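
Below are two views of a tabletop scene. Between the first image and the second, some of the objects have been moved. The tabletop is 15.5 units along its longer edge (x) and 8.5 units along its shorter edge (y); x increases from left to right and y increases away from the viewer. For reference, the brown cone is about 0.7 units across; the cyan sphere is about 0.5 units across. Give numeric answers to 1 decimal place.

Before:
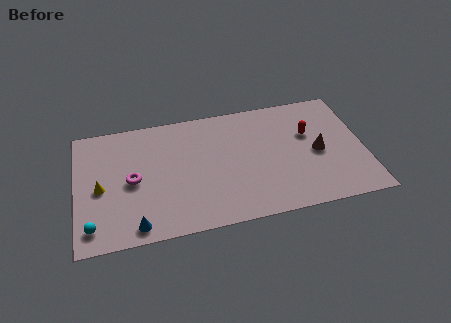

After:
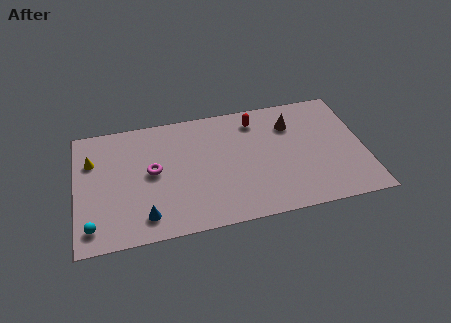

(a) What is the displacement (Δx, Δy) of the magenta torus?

(1.1, 0.4)

The magenta torus was at about (3.0, 4.1) and moved to about (4.1, 4.5).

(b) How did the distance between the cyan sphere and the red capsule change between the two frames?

-1.9

They were about 12.5 units apart before and 10.6 after — 1.9 units closer together.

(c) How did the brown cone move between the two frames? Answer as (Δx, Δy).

(-1.3, 2.3)

The brown cone started near (13.0, 4.0) and ended near (11.7, 6.3).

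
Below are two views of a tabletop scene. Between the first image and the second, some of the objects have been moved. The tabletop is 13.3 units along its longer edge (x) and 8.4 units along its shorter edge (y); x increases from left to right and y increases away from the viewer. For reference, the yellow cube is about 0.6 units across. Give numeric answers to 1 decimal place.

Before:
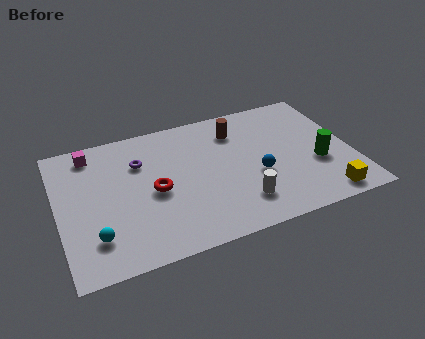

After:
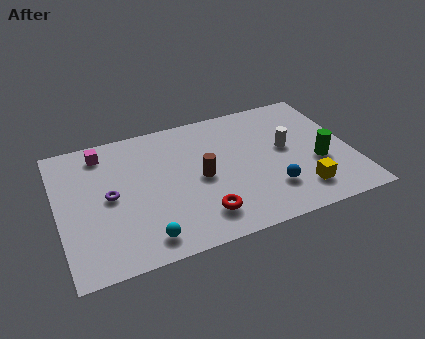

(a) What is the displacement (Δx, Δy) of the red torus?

(1.9, -2.2)

The red torus started near (4.3, 3.9) and ended near (6.2, 1.7).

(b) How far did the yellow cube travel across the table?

1.2

The yellow cube moved from about (11.7, 1.0) to (10.7, 1.7), a distance of √(1.0² + 0.7²) ≈ 1.2.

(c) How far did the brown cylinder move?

3.1

The brown cylinder moved from about (8.3, 6.5) to (6.4, 4.0), a distance of √(1.9² + 2.5²) ≈ 3.1.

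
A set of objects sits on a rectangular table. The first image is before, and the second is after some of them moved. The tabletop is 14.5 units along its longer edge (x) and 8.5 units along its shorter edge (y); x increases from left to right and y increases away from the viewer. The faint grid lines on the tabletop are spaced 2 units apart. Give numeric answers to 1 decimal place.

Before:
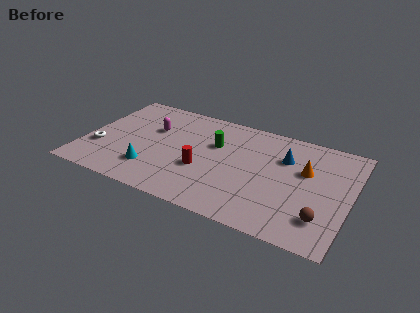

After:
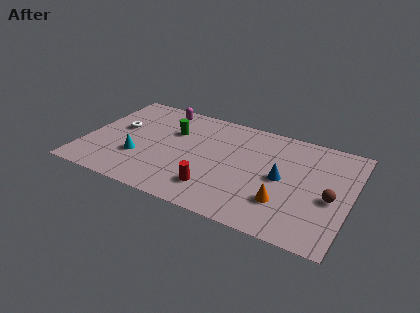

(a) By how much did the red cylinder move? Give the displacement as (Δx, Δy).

(0.8, -1.3)

The red cylinder was at about (6.6, 3.2) and moved to about (7.4, 1.9).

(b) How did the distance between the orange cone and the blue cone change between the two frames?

+0.5

The distance was about 1.3 in the first image and 1.8 in the second, so they moved 0.5 units further apart.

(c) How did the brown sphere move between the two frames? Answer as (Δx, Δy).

(0.3, 1.7)

From the two frames, the brown sphere sits at roughly (13.2, 2.0) before and (13.5, 3.7) after.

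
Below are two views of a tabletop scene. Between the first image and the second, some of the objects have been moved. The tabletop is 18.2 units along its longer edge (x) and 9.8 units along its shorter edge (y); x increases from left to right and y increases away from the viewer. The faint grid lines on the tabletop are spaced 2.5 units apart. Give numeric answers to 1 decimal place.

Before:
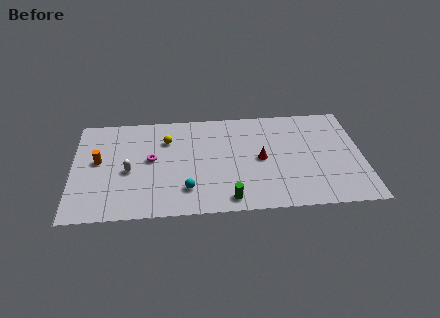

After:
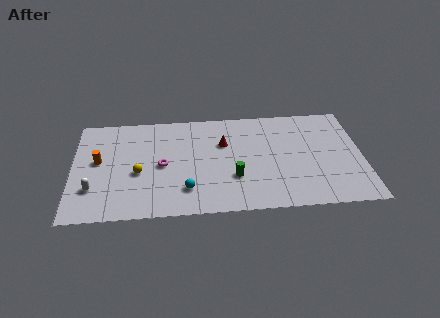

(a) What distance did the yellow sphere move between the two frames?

3.5

From (5.9, 7.1) to (4.1, 4.1), the yellow sphere covered √(1.8² + 3.0²) ≈ 3.5 units.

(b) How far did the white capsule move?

2.7

The white capsule was near (3.5, 4.3) before and (1.3, 2.8) after, so it travelled √(2.2² + 1.5²) ≈ 2.7 units.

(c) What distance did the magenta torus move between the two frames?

0.9

The magenta torus moved from about (4.9, 5.3) to (5.6, 4.7), a distance of √(0.7² + 0.6²) ≈ 0.9.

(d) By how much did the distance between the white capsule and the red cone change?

+0.7

Before: roughly 8.3 units apart; after: 9.0. That's 0.7 units further apart.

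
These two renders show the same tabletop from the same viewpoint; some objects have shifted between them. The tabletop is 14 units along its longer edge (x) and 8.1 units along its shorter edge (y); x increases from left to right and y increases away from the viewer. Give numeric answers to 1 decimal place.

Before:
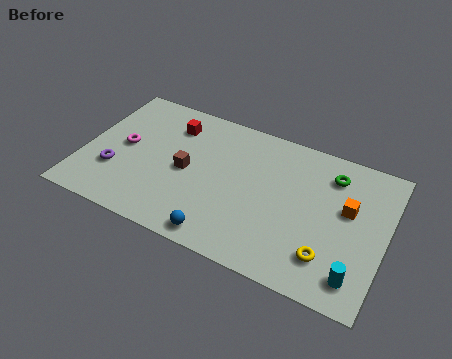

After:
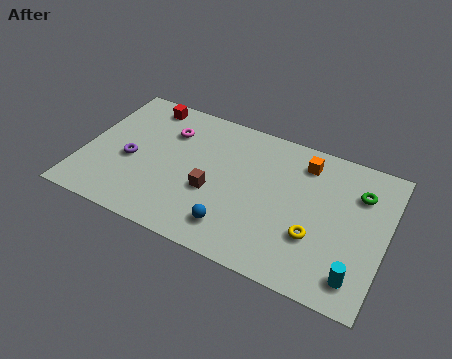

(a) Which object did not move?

the cyan cylinder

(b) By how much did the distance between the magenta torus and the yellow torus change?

-2.2

Before: roughly 10.1 units apart; after: 7.9. That's 2.2 units closer together.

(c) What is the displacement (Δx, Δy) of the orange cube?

(-2.2, 1.8)

The orange cube was at about (12.2, 4.8) and moved to about (10.0, 6.6).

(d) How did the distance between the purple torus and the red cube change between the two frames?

-0.7

The distance was about 4.3 in the first image and 3.6 in the second, so they moved 0.7 units closer together.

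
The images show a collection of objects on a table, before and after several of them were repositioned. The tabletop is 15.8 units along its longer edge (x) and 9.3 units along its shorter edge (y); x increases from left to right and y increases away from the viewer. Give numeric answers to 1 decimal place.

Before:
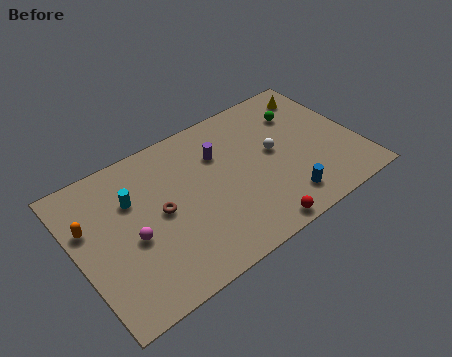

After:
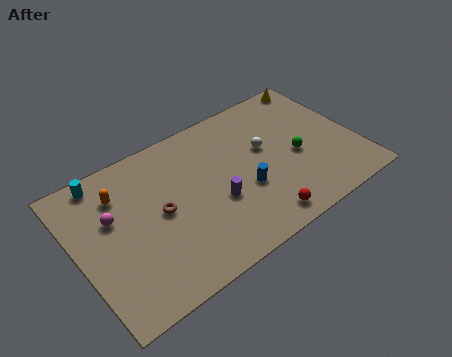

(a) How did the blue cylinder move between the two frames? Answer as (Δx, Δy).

(-1.9, 1.8)

From the two frames, the blue cylinder sits at roughly (11.1, 1.7) before and (9.2, 3.5) after.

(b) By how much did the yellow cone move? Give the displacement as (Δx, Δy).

(0.3, 0.8)

From the two frames, the yellow cone sits at roughly (14.3, 7.7) before and (14.6, 8.5) after.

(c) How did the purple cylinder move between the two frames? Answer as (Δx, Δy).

(-0.7, -2.9)

From the two frames, the purple cylinder sits at roughly (8.3, 6.5) before and (7.6, 3.6) after.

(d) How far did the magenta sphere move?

2.0

From (2.9, 4.0) to (2.1, 5.8), the magenta sphere covered √(0.8² + 1.8²) ≈ 2.0 units.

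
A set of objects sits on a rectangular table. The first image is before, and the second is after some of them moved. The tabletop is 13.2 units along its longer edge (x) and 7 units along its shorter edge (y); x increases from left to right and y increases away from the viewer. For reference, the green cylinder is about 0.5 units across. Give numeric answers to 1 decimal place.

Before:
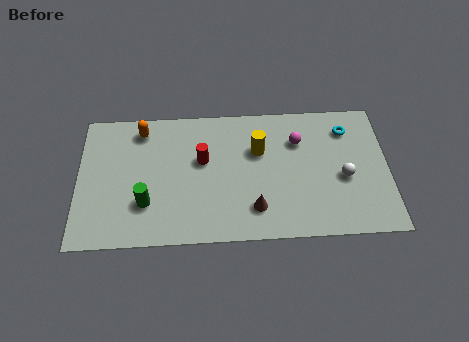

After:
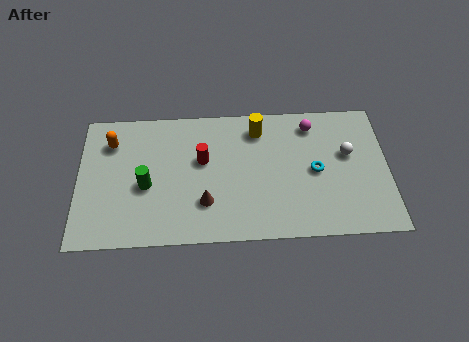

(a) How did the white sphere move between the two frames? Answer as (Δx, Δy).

(0.2, 1.2)

From the two frames, the white sphere sits at roughly (11.3, 3.0) before and (11.5, 4.2) after.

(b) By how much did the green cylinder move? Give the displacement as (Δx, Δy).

(0.0, 0.9)

The green cylinder was at about (2.9, 2.1) and moved to about (2.9, 3.0).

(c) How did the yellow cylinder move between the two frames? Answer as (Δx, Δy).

(0.0, 1.1)

The yellow cylinder was at about (7.7, 4.6) and moved to about (7.7, 5.7).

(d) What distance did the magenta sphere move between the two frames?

1.0

The magenta sphere was near (9.4, 5.0) before and (10.0, 5.8) after, so it travelled √(0.6² + 0.8²) ≈ 1.0 units.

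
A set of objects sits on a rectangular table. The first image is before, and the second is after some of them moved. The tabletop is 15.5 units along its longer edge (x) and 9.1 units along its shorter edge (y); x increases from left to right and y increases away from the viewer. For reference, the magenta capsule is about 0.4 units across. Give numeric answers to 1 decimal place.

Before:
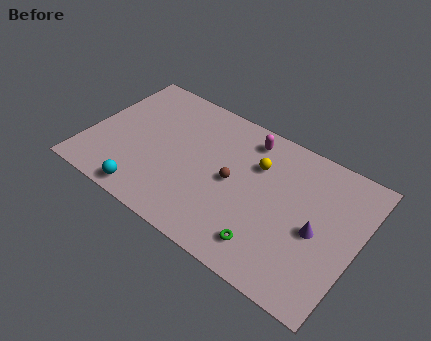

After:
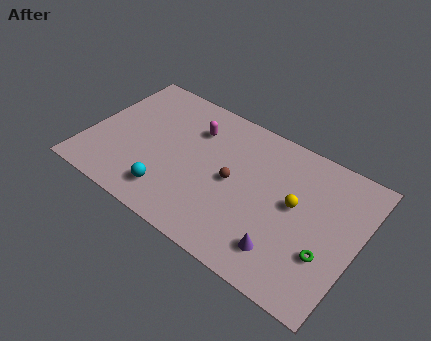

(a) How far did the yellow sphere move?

2.7

The yellow sphere was near (9.5, 6.3) before and (11.9, 5.0) after, so it travelled √(2.4² + 1.3²) ≈ 2.7 units.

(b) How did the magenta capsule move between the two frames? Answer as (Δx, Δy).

(-3.0, -1.0)

The magenta capsule was at about (8.7, 7.7) and moved to about (5.7, 6.7).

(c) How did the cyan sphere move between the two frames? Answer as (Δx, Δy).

(1.2, 0.8)

The cyan sphere was at about (4.0, 1.0) and moved to about (5.2, 1.8).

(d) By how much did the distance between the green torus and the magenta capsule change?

+2.7

They were about 6.4 units apart before and 9.1 after — 2.7 units further apart.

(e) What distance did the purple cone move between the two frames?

2.7

The purple cone was near (13.3, 4.1) before and (11.8, 1.9) after, so it travelled √(1.5² + 2.2²) ≈ 2.7 units.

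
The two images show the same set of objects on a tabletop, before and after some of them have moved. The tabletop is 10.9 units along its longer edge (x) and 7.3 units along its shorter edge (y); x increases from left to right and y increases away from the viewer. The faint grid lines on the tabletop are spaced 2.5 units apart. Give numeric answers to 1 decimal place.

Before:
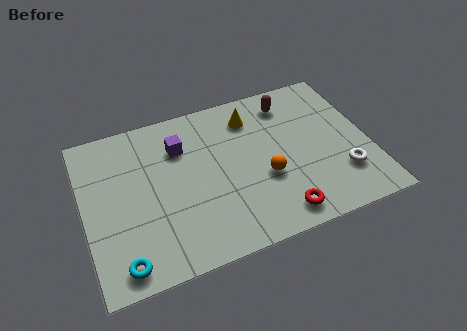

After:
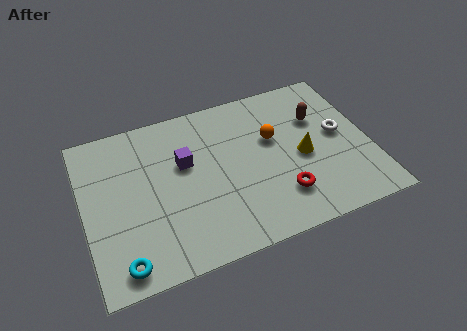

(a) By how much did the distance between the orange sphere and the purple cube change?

-0.5

They were about 3.9 units apart before and 3.4 after — 0.5 units closer together.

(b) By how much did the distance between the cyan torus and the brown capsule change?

+0.3

The distance was about 8.6 in the first image and 8.9 in the second, so they moved 0.3 units further apart.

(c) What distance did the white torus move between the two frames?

1.9

From (9.7, 2.0) to (9.8, 3.9), the white torus covered √(0.1² + 1.9²) ≈ 1.9 units.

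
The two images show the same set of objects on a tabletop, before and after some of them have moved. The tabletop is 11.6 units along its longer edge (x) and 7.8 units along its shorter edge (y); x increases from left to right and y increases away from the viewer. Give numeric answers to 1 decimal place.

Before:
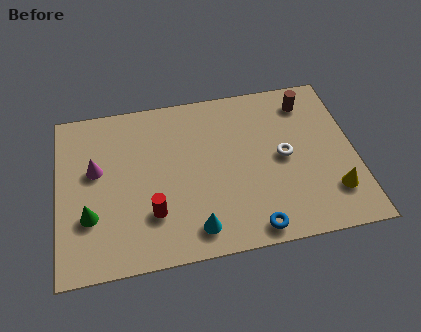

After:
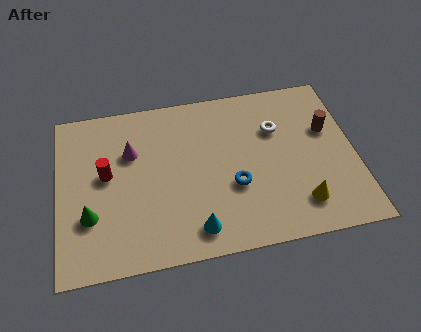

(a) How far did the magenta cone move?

1.5

From (1.5, 4.6) to (2.9, 5.2), the magenta cone covered √(1.4² + 0.6²) ≈ 1.5 units.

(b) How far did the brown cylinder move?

1.7

From (9.9, 6.4) to (10.6, 4.9), the brown cylinder covered √(0.7² + 1.5²) ≈ 1.7 units.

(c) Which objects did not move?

the cyan cone and the green cone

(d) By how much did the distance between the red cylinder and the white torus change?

+1.3

Before: roughly 5.5 units apart; after: 6.8. That's 1.3 units further apart.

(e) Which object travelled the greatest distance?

the red cylinder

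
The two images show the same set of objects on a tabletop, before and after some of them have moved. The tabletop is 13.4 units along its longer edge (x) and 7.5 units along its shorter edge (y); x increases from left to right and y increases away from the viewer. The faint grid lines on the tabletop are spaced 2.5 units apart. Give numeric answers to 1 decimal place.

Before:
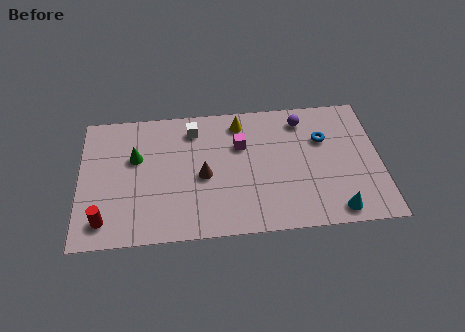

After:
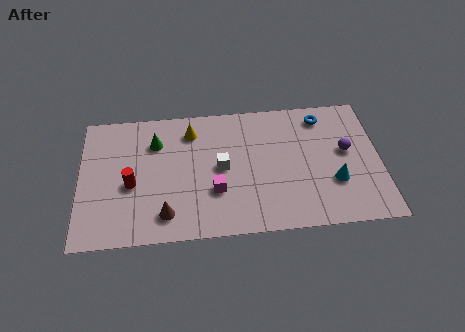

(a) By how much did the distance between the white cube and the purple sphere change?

+0.7

The distance was about 4.9 in the first image and 5.6 in the second, so they moved 0.7 units further apart.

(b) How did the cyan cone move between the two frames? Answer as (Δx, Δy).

(0.0, 1.6)

The cyan cone started near (11.3, 0.9) and ended near (11.3, 2.5).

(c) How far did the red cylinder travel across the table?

2.2

From (1.1, 1.3) to (2.3, 3.2), the red cylinder covered √(1.2² + 1.9²) ≈ 2.2 units.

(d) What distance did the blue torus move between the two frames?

1.3

The blue torus moved from about (10.9, 5.0) to (10.9, 6.3), a distance of √(0.0² + 1.3²) ≈ 1.3.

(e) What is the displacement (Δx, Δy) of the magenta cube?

(-1.2, -2.5)

From the two frames, the magenta cube sits at roughly (7.2, 5.0) before and (6.0, 2.5) after.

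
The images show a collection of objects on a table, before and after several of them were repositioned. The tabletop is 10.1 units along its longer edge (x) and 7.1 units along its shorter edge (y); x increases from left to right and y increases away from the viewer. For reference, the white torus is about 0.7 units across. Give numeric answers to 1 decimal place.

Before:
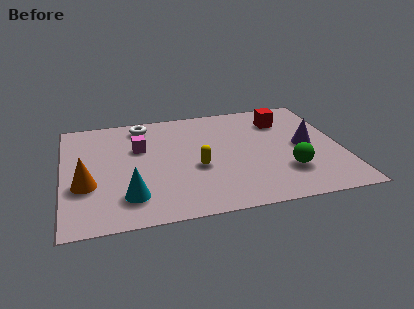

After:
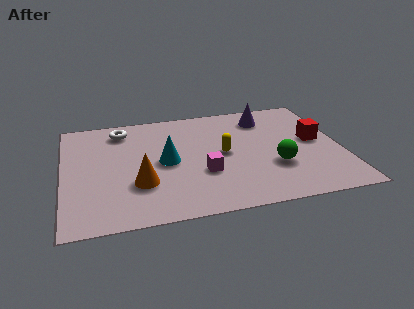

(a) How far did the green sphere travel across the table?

0.6

The green sphere moved from about (8.0, 2.0) to (7.6, 2.4), a distance of √(0.4² + 0.4²) ≈ 0.6.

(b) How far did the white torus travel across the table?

0.8

The white torus moved from about (3.0, 6.1) to (2.2, 5.9), a distance of √(0.8² + 0.2²) ≈ 0.8.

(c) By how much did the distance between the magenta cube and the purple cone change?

-2.0

The distance was about 6.1 in the first image and 4.1 in the second, so they moved 2.0 units closer together.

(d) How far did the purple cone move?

2.6

From (8.8, 3.5) to (7.5, 5.7), the purple cone covered √(1.3² + 2.2²) ≈ 2.6 units.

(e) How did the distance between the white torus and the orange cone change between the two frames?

-0.5

Before: roughly 4.1 units apart; after: 3.6. That's 0.5 units closer together.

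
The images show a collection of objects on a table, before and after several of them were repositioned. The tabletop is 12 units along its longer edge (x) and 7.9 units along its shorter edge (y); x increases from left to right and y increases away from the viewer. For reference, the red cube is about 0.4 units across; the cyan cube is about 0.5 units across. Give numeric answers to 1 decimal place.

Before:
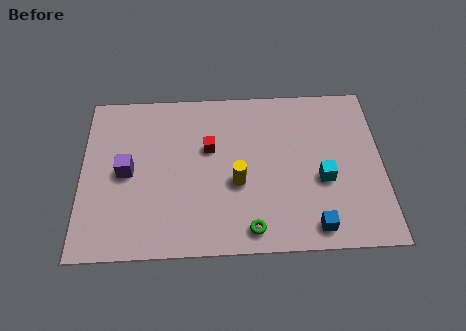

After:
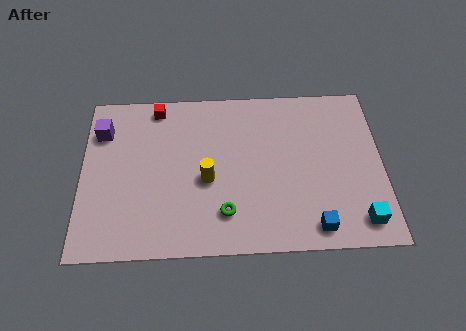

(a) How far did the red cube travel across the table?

3.0

From (5.1, 4.9) to (3.0, 7.0), the red cube covered √(2.1² + 2.1²) ≈ 3.0 units.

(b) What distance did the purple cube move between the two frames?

2.2

The purple cube was near (1.8, 3.9) before and (0.8, 5.9) after, so it travelled √(1.0² + 2.0²) ≈ 2.2 units.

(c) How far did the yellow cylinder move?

1.2

The yellow cylinder moved from about (6.2, 3.2) to (5.0, 3.4), a distance of √(1.2² + 0.2²) ≈ 1.2.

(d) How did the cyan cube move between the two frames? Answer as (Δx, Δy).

(1.4, -2.0)

From the two frames, the cyan cube sits at roughly (9.6, 3.2) before and (11.0, 1.2) after.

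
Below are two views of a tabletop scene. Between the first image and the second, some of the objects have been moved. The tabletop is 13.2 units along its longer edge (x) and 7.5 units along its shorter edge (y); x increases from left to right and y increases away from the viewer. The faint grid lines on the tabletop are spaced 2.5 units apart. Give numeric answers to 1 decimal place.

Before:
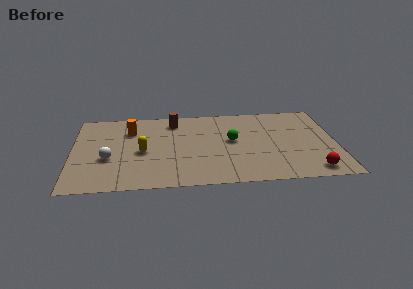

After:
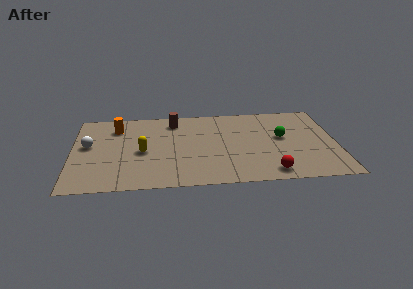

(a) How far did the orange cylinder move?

0.8

From (2.9, 5.5) to (2.2, 5.8), the orange cylinder covered √(0.7² + 0.3²) ≈ 0.8 units.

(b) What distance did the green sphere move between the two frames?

2.5

The green sphere was near (8.0, 4.1) before and (10.5, 4.2) after, so it travelled √(2.5² + 0.1²) ≈ 2.5 units.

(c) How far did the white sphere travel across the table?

1.6

From (1.8, 2.9) to (0.8, 4.2), the white sphere covered √(1.0² + 1.3²) ≈ 1.6 units.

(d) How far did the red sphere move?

2.1

From (11.9, 1.0) to (9.8, 1.0), the red sphere covered √(2.1² + 0.0²) ≈ 2.1 units.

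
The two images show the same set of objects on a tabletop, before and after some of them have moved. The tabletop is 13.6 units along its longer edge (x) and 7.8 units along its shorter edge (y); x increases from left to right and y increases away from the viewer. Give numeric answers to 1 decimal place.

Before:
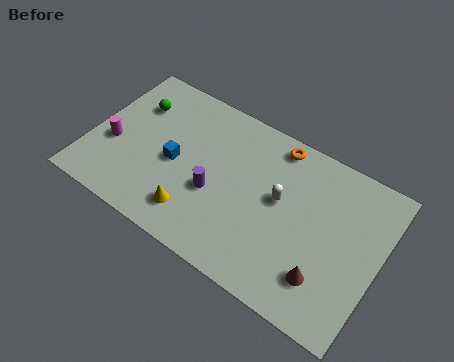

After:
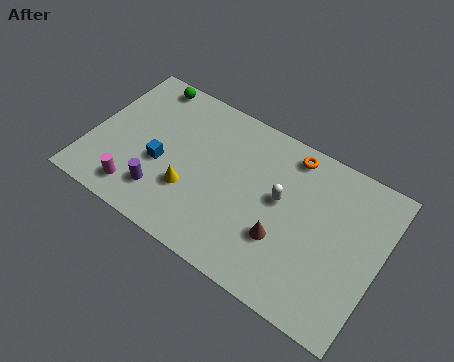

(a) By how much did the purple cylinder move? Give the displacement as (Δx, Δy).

(-2.3, -1.3)

The purple cylinder was at about (6.0, 3.1) and moved to about (3.7, 1.8).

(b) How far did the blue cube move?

0.7

The blue cube moved from about (4.0, 3.6) to (3.4, 3.2), a distance of √(0.6² + 0.4²) ≈ 0.7.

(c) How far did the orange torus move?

0.7

The orange torus was near (8.3, 6.9) before and (9.0, 6.8) after, so it travelled √(0.7² + 0.1²) ≈ 0.7 units.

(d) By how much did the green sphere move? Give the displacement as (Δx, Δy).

(0.3, 1.4)

The green sphere started near (1.7, 5.6) and ended near (2.0, 7.0).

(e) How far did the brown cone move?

2.2

From (11.4, 1.9) to (9.3, 2.6), the brown cone covered √(2.1² + 0.7²) ≈ 2.2 units.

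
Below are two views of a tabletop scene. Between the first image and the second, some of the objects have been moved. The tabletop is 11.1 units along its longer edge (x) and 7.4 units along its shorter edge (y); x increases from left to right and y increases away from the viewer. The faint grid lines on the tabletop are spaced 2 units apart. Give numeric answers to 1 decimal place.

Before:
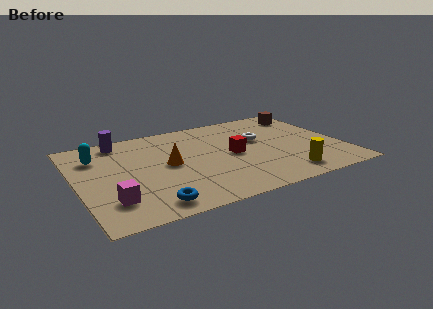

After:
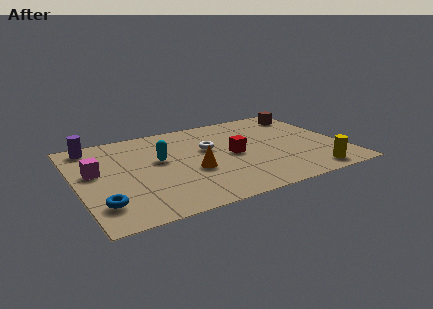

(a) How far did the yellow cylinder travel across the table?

1.0

The yellow cylinder moved from about (8.4, 1.2) to (9.4, 0.9), a distance of √(1.0² + 0.3²) ≈ 1.0.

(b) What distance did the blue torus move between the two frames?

2.0

The blue torus was near (2.7, 1.0) before and (0.8, 1.7) after, so it travelled √(1.9² + 0.7²) ≈ 2.0 units.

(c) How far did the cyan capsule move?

2.8

From (1.0, 5.5) to (3.5, 4.3), the cyan capsule covered √(2.5² + 1.2²) ≈ 2.8 units.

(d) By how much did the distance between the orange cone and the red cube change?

-0.8

The distance was about 2.7 in the first image and 1.9 in the second, so they moved 0.8 units closer together.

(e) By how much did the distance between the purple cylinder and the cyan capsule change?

+1.9

Before: roughly 1.5 units apart; after: 3.4. That's 1.9 units further apart.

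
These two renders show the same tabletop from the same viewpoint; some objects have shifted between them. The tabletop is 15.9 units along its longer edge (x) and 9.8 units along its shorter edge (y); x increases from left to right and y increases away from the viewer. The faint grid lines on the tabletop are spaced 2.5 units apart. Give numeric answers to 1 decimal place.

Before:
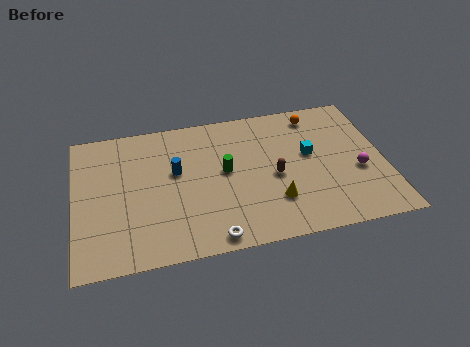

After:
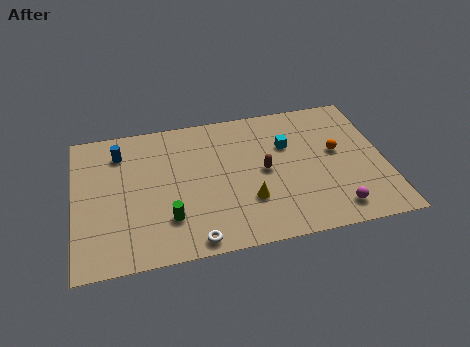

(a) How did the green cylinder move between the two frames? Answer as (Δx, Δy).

(-3.0, -2.7)

From the two frames, the green cylinder sits at roughly (7.7, 5.3) before and (4.7, 2.6) after.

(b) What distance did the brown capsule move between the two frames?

0.7

The brown capsule was near (10.2, 4.4) before and (9.7, 4.9) after, so it travelled √(0.5² + 0.5²) ≈ 0.7 units.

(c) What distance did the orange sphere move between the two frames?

3.0

From (12.6, 8.4) to (13.5, 5.5), the orange sphere covered √(0.9² + 2.9²) ≈ 3.0 units.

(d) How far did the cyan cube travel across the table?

1.4

From (12.1, 5.6) to (11.0, 6.5), the cyan cube covered √(1.1² + 0.9²) ≈ 1.4 units.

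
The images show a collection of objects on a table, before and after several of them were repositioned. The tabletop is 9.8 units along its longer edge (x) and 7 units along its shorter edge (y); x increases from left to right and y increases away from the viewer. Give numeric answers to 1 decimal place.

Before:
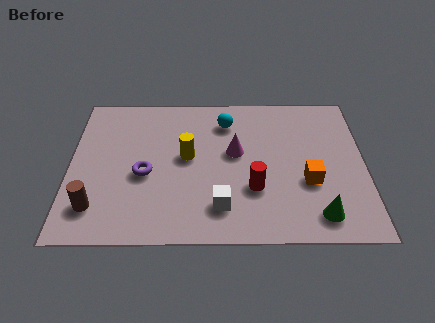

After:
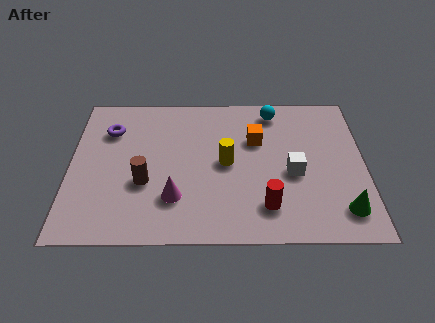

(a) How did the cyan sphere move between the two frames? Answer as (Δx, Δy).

(1.6, 0.5)

The cyan sphere started near (5.2, 5.5) and ended near (6.8, 6.0).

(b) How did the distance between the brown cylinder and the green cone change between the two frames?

-0.7

Before: roughly 7.3 units apart; after: 6.6. That's 0.7 units closer together.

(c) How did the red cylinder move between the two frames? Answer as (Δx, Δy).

(0.4, -0.8)

The red cylinder started near (6.1, 2.3) and ended near (6.5, 1.5).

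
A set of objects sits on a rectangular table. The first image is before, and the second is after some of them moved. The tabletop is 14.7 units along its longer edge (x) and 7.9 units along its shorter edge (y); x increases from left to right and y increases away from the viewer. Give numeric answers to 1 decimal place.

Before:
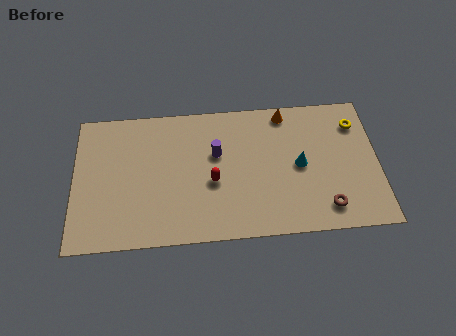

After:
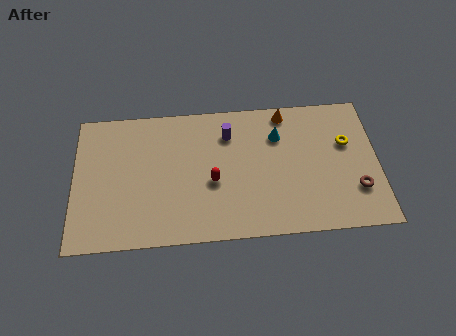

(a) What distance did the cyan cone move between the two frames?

2.1

From (10.9, 3.9) to (9.9, 5.7), the cyan cone covered √(1.0² + 1.8²) ≈ 2.1 units.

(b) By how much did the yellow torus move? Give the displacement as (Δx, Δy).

(-0.5, -1.1)

The yellow torus started near (13.7, 6.1) and ended near (13.2, 5.0).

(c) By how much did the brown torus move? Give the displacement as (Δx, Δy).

(1.5, 0.9)

The brown torus started near (12.1, 1.4) and ended near (13.6, 2.3).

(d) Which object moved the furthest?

the cyan cone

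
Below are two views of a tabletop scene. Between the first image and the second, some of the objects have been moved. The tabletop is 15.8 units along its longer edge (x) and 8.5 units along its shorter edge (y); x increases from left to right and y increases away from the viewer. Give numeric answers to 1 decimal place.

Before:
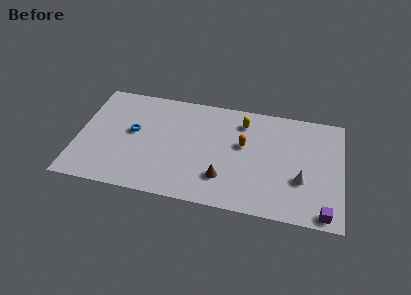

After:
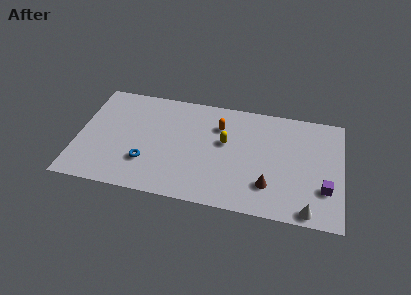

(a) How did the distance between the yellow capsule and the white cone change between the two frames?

+1.4

Before: roughly 5.2 units apart; after: 6.6. That's 1.4 units further apart.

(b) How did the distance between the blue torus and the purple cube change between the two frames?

-1.5

Before: roughly 12.1 units apart; after: 10.6. That's 1.5 units closer together.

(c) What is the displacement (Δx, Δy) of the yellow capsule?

(-1.0, -1.8)

The yellow capsule was at about (9.8, 6.8) and moved to about (8.8, 5.0).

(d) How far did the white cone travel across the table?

2.3

The white cone was near (13.4, 3.0) before and (13.9, 0.8) after, so it travelled √(0.5² + 2.2²) ≈ 2.3 units.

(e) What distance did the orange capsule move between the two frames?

1.9

The orange capsule moved from about (9.9, 5.0) to (8.4, 6.2), a distance of √(1.5² + 1.2²) ≈ 1.9.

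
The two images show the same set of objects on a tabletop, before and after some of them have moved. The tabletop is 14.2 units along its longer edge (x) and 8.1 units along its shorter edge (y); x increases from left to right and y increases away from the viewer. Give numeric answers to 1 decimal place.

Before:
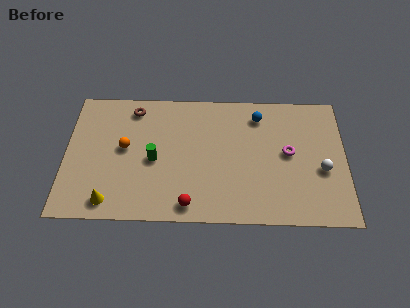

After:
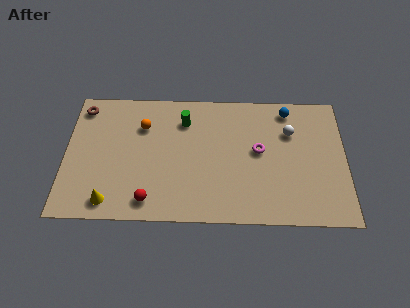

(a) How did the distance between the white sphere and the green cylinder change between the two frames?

-3.1

The distance was about 8.5 in the first image and 5.4 in the second, so they moved 3.1 units closer together.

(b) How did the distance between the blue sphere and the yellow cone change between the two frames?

+1.5

The distance was about 9.3 in the first image and 10.8 in the second, so they moved 1.5 units further apart.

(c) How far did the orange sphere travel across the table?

1.7

From (3.0, 4.4) to (3.9, 5.8), the orange sphere covered √(0.9² + 1.4²) ≈ 1.7 units.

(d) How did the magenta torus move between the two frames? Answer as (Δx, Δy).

(-1.5, 0.1)

The magenta torus was at about (11.3, 4.3) and moved to about (9.8, 4.4).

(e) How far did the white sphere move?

2.8

The white sphere was near (13.0, 3.3) before and (11.4, 5.6) after, so it travelled √(1.6² + 2.3²) ≈ 2.8 units.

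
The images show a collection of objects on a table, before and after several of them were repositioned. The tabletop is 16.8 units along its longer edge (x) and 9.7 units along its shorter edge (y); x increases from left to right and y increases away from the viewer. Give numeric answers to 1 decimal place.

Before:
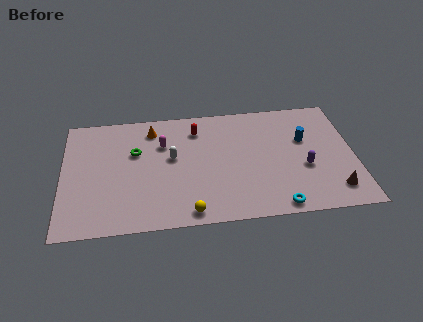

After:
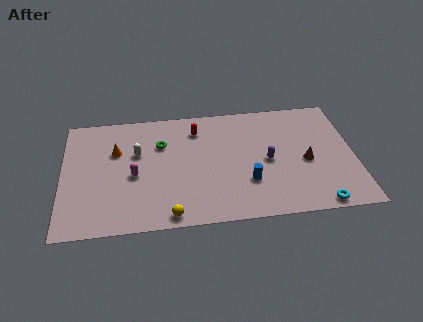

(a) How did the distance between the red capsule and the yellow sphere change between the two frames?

+0.3

Before: roughly 6.7 units apart; after: 7.0. That's 0.3 units further apart.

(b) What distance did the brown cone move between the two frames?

2.9

The brown cone moved from about (15.5, 1.8) to (14.0, 4.3), a distance of √(1.5² + 2.5²) ≈ 2.9.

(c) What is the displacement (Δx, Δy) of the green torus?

(1.5, 0.5)

The green torus was at about (4.2, 6.2) and moved to about (5.7, 6.7).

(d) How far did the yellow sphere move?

1.1

From (7.2, 1.0) to (6.1, 0.9), the yellow sphere covered √(1.1² + 0.1²) ≈ 1.1 units.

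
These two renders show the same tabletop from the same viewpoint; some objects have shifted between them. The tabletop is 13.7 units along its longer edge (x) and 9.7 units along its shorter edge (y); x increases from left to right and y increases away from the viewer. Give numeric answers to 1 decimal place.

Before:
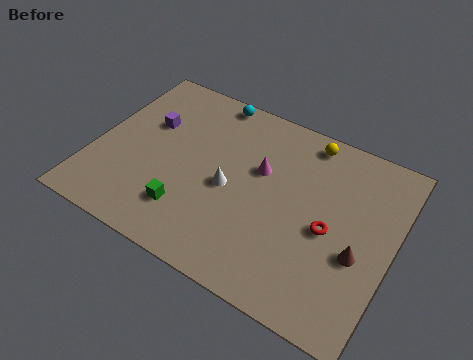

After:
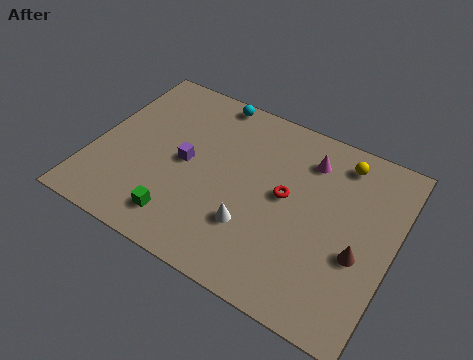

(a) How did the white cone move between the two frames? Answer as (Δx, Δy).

(1.3, -1.5)

From the two frames, the white cone sits at roughly (6.3, 4.4) before and (7.6, 2.9) after.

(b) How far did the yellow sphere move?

1.6

From (9.3, 8.6) to (10.9, 8.2), the yellow sphere covered √(1.6² + 0.4²) ≈ 1.6 units.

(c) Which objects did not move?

the brown cone and the cyan sphere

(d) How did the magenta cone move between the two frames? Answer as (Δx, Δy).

(2.0, 1.6)

From the two frames, the magenta cone sits at roughly (7.5, 6.0) before and (9.5, 7.6) after.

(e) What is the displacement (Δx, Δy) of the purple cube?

(2.0, -1.4)

From the two frames, the purple cube sits at roughly (2.2, 6.2) before and (4.2, 4.8) after.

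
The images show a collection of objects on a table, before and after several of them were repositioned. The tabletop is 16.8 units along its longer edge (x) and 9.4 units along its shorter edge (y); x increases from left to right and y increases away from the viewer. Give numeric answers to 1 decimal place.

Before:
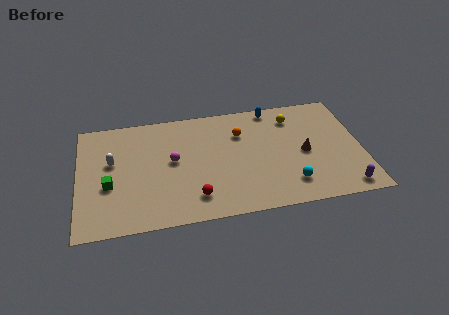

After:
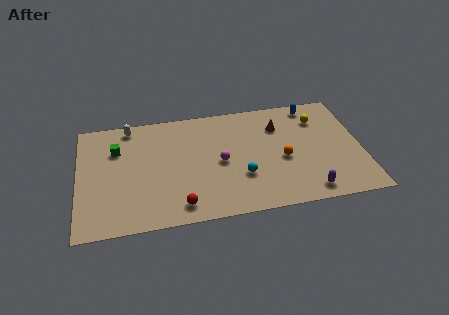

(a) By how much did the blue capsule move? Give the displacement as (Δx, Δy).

(2.4, -0.2)

From the two frames, the blue capsule sits at roughly (11.7, 8.5) before and (14.1, 8.3) after.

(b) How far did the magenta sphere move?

2.9

The magenta sphere was near (5.6, 5.1) before and (8.4, 4.5) after, so it travelled √(2.8² + 0.6²) ≈ 2.9 units.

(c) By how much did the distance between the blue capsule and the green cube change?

+0.9

Before: roughly 11.0 units apart; after: 11.9. That's 0.9 units further apart.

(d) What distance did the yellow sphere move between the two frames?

1.6

From (12.9, 7.5) to (14.4, 7.1), the yellow sphere covered √(1.5² + 0.4²) ≈ 1.6 units.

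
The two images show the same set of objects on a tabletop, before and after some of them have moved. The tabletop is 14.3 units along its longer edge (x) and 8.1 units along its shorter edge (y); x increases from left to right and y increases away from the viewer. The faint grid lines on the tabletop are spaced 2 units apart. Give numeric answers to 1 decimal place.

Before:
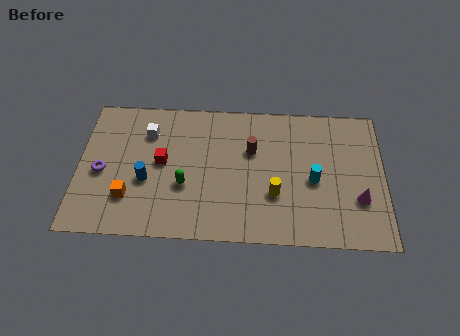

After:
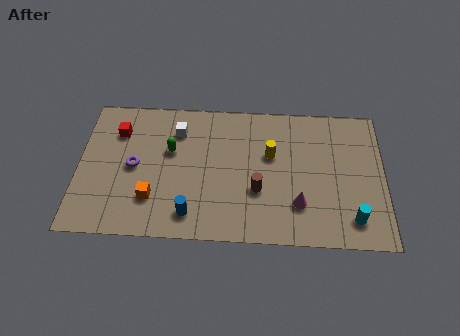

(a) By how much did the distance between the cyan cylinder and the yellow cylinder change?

+3.2

Before: roughly 2.0 units apart; after: 5.2. That's 3.2 units further apart.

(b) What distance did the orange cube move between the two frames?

1.1

The orange cube was near (2.4, 2.2) before and (3.5, 2.2) after, so it travelled √(1.1² + 0.0²) ≈ 1.1 units.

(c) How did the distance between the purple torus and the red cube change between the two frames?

-0.7

Before: roughly 2.9 units apart; after: 2.2. That's 0.7 units closer together.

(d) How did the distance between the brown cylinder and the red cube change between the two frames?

+3.0

The distance was about 4.3 in the first image and 7.3 in the second, so they moved 3.0 units further apart.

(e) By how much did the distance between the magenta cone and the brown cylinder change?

-3.6

They were about 5.6 units apart before and 2.0 after — 3.6 units closer together.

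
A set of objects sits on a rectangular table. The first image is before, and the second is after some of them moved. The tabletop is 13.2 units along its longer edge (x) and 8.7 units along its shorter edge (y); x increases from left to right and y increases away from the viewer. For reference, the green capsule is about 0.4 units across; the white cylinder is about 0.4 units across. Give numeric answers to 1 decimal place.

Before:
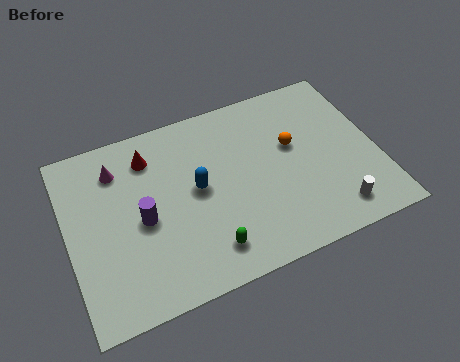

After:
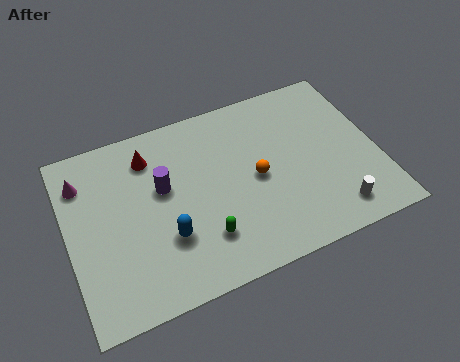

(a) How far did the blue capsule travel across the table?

2.3

The blue capsule moved from about (5.5, 4.6) to (4.0, 2.8), a distance of √(1.5² + 1.8²) ≈ 2.3.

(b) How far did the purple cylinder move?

1.6

From (3.1, 4.0) to (4.1, 5.2), the purple cylinder covered √(1.0² + 1.2²) ≈ 1.6 units.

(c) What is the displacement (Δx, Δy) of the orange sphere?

(-1.7, -1.0)

The orange sphere was at about (9.7, 5.2) and moved to about (8.0, 4.2).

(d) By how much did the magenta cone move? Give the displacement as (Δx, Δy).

(-1.5, -0.1)

The magenta cone started near (2.3, 6.8) and ended near (0.8, 6.7).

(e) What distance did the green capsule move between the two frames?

0.6

The green capsule was near (5.6, 1.6) before and (5.5, 2.2) after, so it travelled √(0.1² + 0.6²) ≈ 0.6 units.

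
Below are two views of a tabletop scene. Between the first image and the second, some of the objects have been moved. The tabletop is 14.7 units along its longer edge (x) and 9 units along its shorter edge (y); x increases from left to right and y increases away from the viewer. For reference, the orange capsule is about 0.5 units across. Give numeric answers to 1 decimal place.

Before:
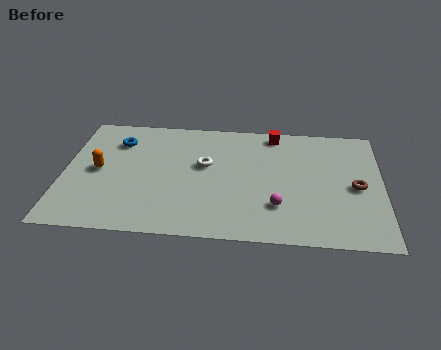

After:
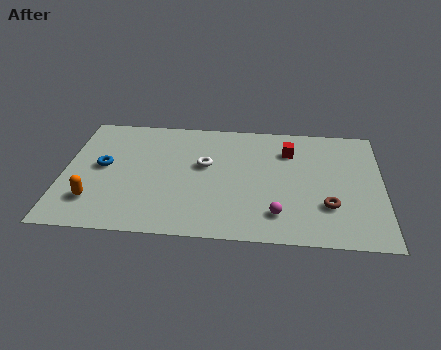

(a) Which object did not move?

the white torus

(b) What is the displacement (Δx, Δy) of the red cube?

(0.7, -1.3)

The red cube started near (9.7, 8.0) and ended near (10.4, 6.7).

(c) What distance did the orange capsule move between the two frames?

2.3

From (1.6, 4.5) to (1.5, 2.2), the orange capsule covered √(0.1² + 2.3²) ≈ 2.3 units.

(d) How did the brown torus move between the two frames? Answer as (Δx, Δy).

(-1.3, -1.5)

From the two frames, the brown torus sits at roughly (13.5, 4.2) before and (12.2, 2.7) after.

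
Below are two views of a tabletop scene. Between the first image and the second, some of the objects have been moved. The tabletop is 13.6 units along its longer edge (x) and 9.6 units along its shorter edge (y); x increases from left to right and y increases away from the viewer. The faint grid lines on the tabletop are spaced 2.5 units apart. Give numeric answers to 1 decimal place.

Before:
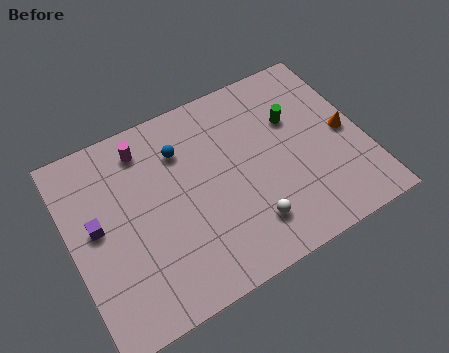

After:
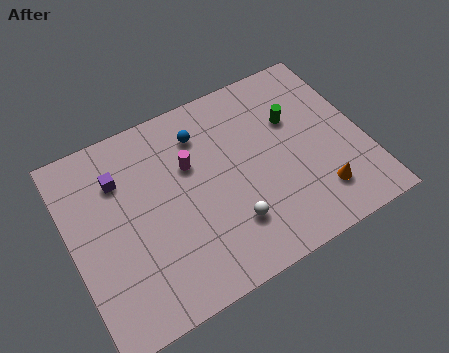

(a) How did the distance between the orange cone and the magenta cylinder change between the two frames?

-2.8

They were about 9.6 units apart before and 6.8 after — 2.8 units closer together.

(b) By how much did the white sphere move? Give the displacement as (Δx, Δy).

(-0.8, 0.4)

The white sphere started near (7.8, 2.1) and ended near (7.0, 2.5).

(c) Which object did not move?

the green cylinder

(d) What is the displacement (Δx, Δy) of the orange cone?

(-1.7, -2.5)

The orange cone was at about (12.8, 4.6) and moved to about (11.1, 2.1).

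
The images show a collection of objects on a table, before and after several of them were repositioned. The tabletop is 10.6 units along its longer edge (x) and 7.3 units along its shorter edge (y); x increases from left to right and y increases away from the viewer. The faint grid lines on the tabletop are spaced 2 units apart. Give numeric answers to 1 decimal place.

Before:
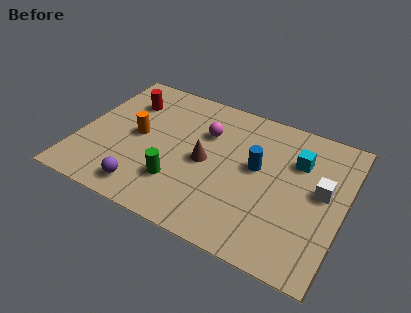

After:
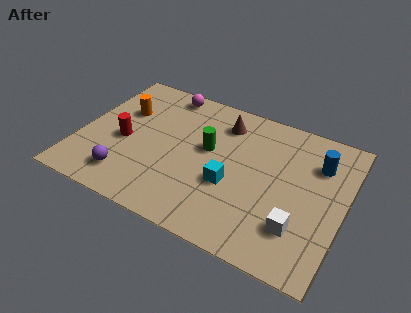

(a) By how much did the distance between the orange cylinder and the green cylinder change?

+1.1

The distance was about 2.5 in the first image and 3.6 in the second, so they moved 1.1 units further apart.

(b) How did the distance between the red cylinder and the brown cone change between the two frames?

+0.5

Before: roughly 4.0 units apart; after: 4.5. That's 0.5 units further apart.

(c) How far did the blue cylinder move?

2.6

From (7.1, 4.1) to (9.4, 5.3), the blue cylinder covered √(2.3² + 1.2²) ≈ 2.6 units.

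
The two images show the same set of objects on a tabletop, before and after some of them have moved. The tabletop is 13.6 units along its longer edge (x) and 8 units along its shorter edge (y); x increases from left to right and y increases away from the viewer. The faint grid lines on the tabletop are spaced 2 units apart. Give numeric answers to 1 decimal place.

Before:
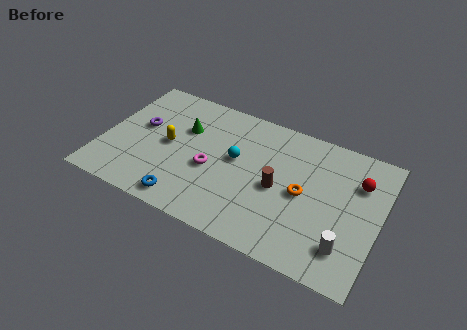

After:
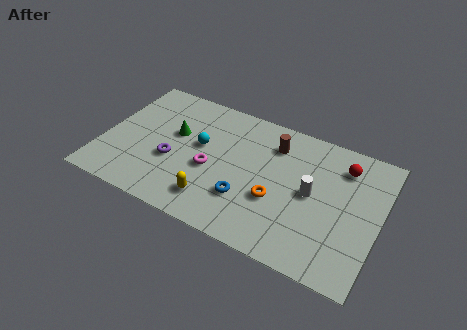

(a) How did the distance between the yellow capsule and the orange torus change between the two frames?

-3.5

Before: roughly 6.7 units apart; after: 3.2. That's 3.5 units closer together.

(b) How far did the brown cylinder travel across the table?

2.5

From (8.7, 3.7) to (8.2, 6.2), the brown cylinder covered √(0.5² + 2.5²) ≈ 2.5 units.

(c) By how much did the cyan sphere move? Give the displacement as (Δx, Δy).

(-1.8, 0.1)

The cyan sphere was at about (6.5, 4.5) and moved to about (4.7, 4.6).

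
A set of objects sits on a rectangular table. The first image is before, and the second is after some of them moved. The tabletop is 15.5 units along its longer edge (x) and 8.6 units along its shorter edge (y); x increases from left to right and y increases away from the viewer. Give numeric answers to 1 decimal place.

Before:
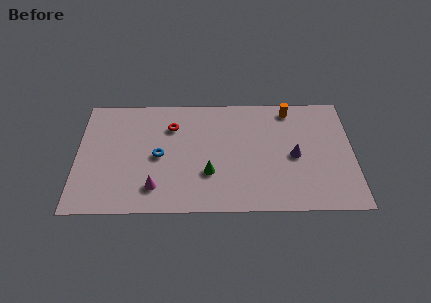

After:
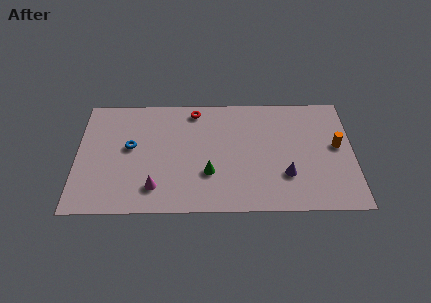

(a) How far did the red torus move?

1.8

The red torus was near (5.3, 6.3) before and (6.6, 7.5) after, so it travelled √(1.3² + 1.2²) ≈ 1.8 units.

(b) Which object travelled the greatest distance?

the orange cylinder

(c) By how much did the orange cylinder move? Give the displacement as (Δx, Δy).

(2.6, -2.8)

From the two frames, the orange cylinder sits at roughly (12.0, 7.5) before and (14.6, 4.7) after.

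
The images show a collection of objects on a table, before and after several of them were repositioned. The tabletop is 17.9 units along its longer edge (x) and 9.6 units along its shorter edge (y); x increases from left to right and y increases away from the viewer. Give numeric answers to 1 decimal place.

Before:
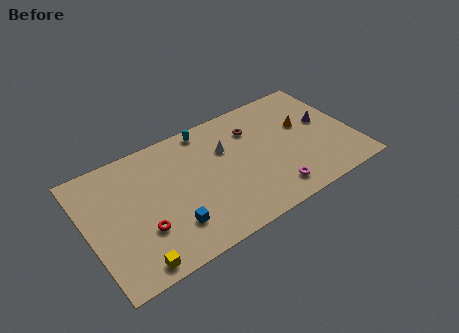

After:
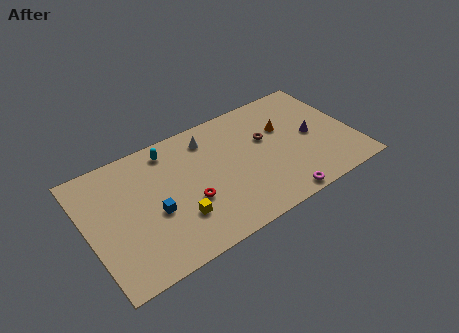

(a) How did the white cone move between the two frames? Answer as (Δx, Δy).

(-1.0, 1.4)

From the two frames, the white cone sits at roughly (9.5, 6.4) before and (8.5, 7.8) after.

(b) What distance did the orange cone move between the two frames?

1.4

From (14.8, 5.8) to (13.5, 6.2), the orange cone covered √(1.3² + 0.4²) ≈ 1.4 units.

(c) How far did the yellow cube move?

3.7

From (2.5, 1.0) to (5.7, 2.8), the yellow cube covered √(3.2² + 1.8²) ≈ 3.7 units.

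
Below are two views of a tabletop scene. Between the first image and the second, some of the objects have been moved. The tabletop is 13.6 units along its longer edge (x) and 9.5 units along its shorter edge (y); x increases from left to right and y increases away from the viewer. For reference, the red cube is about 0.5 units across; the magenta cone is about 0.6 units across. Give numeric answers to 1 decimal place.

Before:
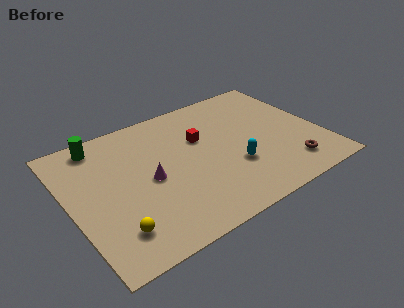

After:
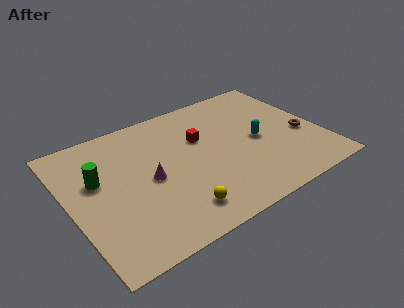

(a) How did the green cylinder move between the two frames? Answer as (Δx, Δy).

(-0.5, -2.5)

From the two frames, the green cylinder sits at roughly (2.1, 8.3) before and (1.6, 5.8) after.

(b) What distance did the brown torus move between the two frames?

2.3

The brown torus moved from about (11.4, 1.8) to (12.6, 3.8), a distance of √(1.2² + 2.0²) ≈ 2.3.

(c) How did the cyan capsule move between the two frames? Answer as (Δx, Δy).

(1.6, 1.3)

From the two frames, the cyan capsule sits at roughly (8.6, 3.2) before and (10.2, 4.5) after.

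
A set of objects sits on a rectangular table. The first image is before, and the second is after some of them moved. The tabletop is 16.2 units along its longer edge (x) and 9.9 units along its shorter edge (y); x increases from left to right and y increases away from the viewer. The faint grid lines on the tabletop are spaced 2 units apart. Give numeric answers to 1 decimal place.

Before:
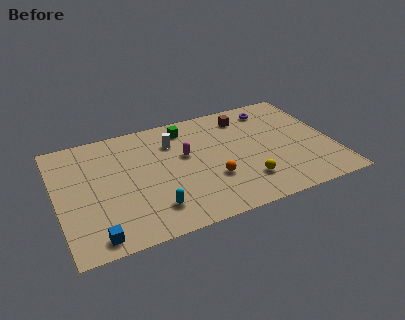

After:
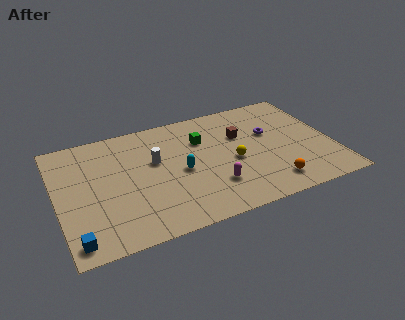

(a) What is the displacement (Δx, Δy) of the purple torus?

(-0.4, -2.2)

The purple torus started near (13.1, 8.3) and ended near (12.7, 6.1).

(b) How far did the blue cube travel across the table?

1.1

From (1.9, 1.1) to (0.8, 1.2), the blue cube covered √(1.1² + 0.1²) ≈ 1.1 units.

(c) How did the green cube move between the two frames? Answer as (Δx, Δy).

(0.8, -1.4)

The green cube started near (7.9, 8.3) and ended near (8.7, 6.9).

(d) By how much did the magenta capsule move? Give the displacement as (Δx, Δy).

(1.3, -3.2)

The magenta capsule started near (7.6, 5.9) and ended near (8.9, 2.7).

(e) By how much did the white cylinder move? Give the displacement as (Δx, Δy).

(-1.2, -1.3)

From the two frames, the white cylinder sits at roughly (7.0, 7.3) before and (5.8, 6.0) after.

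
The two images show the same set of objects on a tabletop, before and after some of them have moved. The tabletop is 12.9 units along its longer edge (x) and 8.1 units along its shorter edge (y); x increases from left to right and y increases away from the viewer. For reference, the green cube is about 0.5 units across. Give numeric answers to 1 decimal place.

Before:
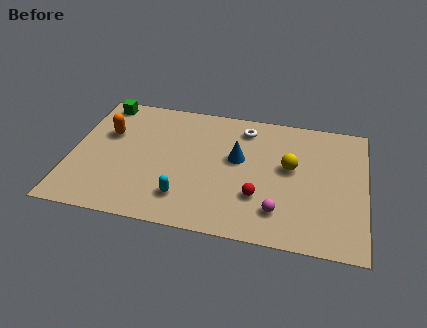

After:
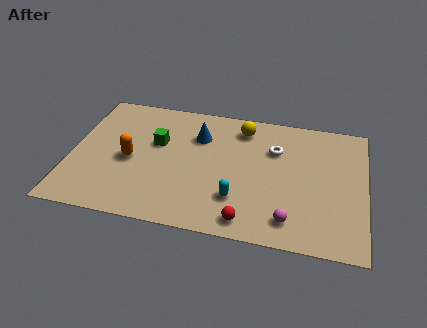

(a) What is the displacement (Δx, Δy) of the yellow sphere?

(-2.2, 2.1)

The yellow sphere was at about (9.6, 4.6) and moved to about (7.4, 6.7).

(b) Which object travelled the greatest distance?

the green cube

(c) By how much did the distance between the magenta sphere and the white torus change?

-0.9

The distance was about 5.2 in the first image and 4.3 in the second, so they moved 0.9 units closer together.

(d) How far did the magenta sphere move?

0.6

The magenta sphere was near (9.2, 1.8) before and (9.7, 1.4) after, so it travelled √(0.5² + 0.4²) ≈ 0.6 units.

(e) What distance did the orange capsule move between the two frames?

1.9

From (1.5, 5.2) to (2.6, 3.7), the orange capsule covered √(1.1² + 1.5²) ≈ 1.9 units.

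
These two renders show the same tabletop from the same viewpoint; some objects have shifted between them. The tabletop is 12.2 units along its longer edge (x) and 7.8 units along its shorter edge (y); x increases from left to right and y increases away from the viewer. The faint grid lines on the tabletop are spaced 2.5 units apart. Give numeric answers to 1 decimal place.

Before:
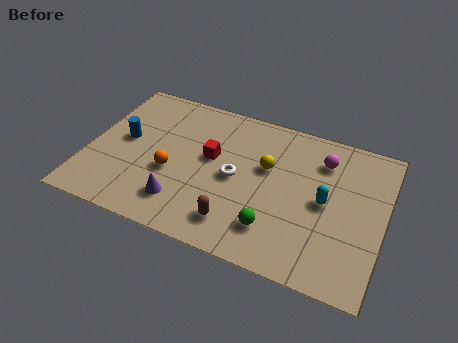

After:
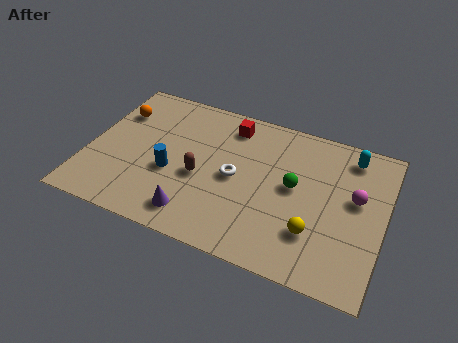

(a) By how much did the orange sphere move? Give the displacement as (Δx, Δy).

(-2.6, 2.5)

The orange sphere started near (3.5, 3.1) and ended near (0.9, 5.6).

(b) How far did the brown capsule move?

2.5

The brown capsule moved from about (6.4, 1.5) to (4.7, 3.3), a distance of √(1.7² + 1.8²) ≈ 2.5.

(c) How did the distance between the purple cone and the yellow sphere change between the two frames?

+0.4

Before: roughly 4.5 units apart; after: 4.9. That's 0.4 units further apart.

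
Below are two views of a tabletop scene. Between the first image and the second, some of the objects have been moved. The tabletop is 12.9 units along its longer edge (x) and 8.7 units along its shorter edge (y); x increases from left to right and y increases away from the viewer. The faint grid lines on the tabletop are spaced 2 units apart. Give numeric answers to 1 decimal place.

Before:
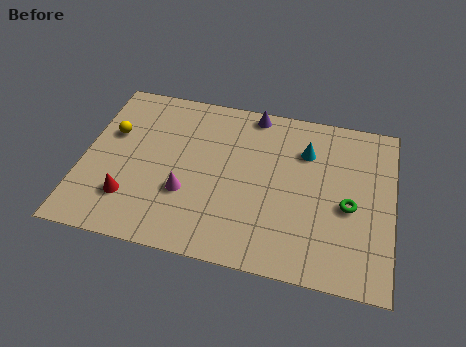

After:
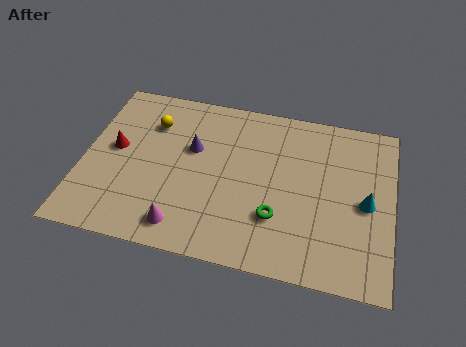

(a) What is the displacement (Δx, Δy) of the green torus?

(-2.9, -1.2)

From the two frames, the green torus sits at roughly (11.1, 3.8) before and (8.2, 2.6) after.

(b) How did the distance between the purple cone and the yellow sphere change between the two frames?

-4.2

The distance was about 6.3 in the first image and 2.1 in the second, so they moved 4.2 units closer together.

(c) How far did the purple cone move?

3.5

From (6.9, 7.9) to (4.5, 5.4), the purple cone covered √(2.4² + 2.5²) ≈ 3.5 units.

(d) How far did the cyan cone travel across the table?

3.4

The cyan cone was near (9.2, 6.3) before and (11.8, 4.1) after, so it travelled √(2.6² + 2.2²) ≈ 3.4 units.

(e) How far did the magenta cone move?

1.7

The magenta cone was near (4.4, 3.0) before and (4.4, 1.3) after, so it travelled √(0.0² + 1.7²) ≈ 1.7 units.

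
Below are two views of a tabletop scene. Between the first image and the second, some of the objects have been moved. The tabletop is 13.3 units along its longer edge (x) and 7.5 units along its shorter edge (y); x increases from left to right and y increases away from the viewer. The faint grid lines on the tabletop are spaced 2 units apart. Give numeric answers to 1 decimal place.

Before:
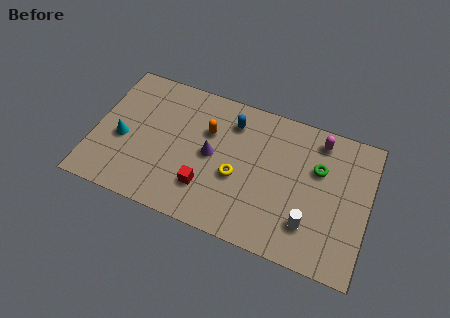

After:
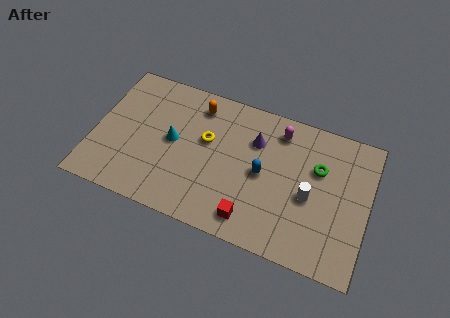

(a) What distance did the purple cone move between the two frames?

2.5

The purple cone moved from about (5.7, 3.8) to (7.7, 5.3), a distance of √(2.0² + 1.5²) ≈ 2.5.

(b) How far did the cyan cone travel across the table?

2.5

The cyan cone moved from about (1.4, 3.2) to (3.8, 3.9), a distance of √(2.4² + 0.7²) ≈ 2.5.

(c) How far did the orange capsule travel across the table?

1.3

The orange capsule moved from about (5.4, 5.0) to (4.8, 6.2), a distance of √(0.6² + 1.2²) ≈ 1.3.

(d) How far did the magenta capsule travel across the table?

1.9

From (10.7, 6.4) to (8.8, 6.2), the magenta capsule covered √(1.9² + 0.2²) ≈ 1.9 units.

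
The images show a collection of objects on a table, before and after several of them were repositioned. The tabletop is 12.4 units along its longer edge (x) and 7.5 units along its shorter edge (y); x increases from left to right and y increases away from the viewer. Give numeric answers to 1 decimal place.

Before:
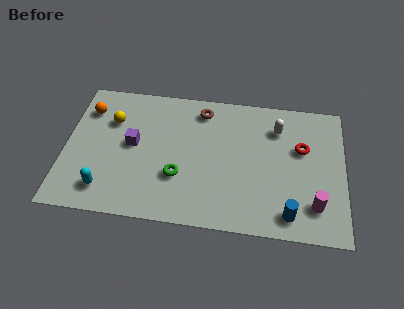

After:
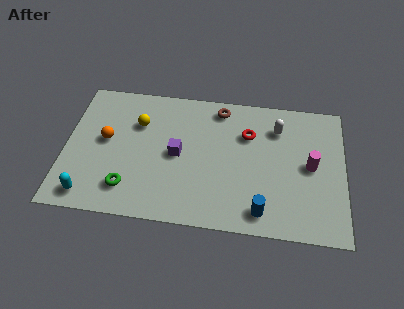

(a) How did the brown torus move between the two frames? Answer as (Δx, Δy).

(0.8, 0.2)

The brown torus was at about (6.0, 6.3) and moved to about (6.8, 6.5).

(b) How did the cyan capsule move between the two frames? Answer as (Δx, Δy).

(-0.7, -0.4)

The cyan capsule started near (1.9, 1.4) and ended near (1.2, 1.0).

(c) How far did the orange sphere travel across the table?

1.8

The orange sphere moved from about (0.9, 5.7) to (1.8, 4.1), a distance of √(0.9² + 1.6²) ≈ 1.8.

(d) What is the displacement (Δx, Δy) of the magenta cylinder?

(-0.2, 2.1)

The magenta cylinder started near (11.1, 1.7) and ended near (10.9, 3.8).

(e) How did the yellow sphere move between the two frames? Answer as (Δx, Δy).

(1.2, 0.0)

From the two frames, the yellow sphere sits at roughly (2.0, 5.2) before and (3.2, 5.2) after.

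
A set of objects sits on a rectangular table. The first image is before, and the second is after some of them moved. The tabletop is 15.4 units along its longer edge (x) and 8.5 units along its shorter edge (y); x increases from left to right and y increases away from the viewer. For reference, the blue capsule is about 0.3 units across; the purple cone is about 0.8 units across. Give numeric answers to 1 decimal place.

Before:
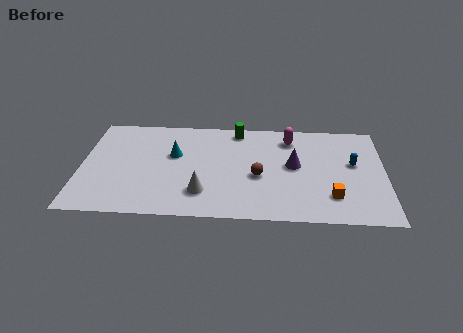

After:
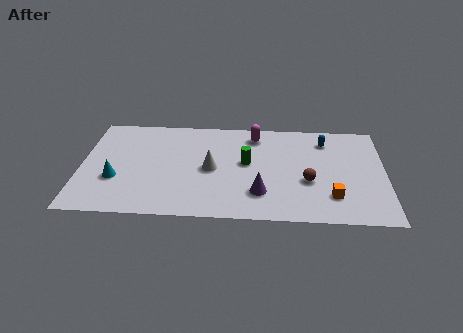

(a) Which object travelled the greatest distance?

the cyan cone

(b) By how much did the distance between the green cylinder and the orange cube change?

-2.2

Before: roughly 7.2 units apart; after: 5.0. That's 2.2 units closer together.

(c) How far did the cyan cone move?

3.6

From (4.7, 5.2) to (1.8, 3.0), the cyan cone covered √(2.9² + 2.2²) ≈ 3.6 units.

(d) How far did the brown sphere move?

2.5

The brown sphere moved from about (9.0, 3.6) to (11.5, 3.3), a distance of √(2.5² + 0.3²) ≈ 2.5.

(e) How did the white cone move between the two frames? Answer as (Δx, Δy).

(0.4, 2.0)

The white cone was at about (6.2, 2.1) and moved to about (6.6, 4.1).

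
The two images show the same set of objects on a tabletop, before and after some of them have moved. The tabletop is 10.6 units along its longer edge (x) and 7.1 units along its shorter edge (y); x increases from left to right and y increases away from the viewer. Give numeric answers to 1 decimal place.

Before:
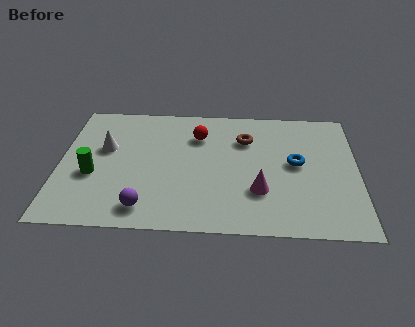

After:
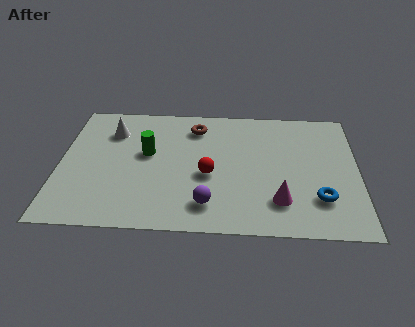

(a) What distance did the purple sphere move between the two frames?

2.2

The purple sphere moved from about (3.1, 1.1) to (5.3, 1.4), a distance of √(2.2² + 0.3²) ≈ 2.2.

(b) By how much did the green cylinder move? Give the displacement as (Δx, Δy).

(1.9, 1.3)

The green cylinder started near (1.2, 2.8) and ended near (3.1, 4.1).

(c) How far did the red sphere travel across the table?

2.2

From (4.9, 5.2) to (5.3, 3.0), the red sphere covered √(0.4² + 2.2²) ≈ 2.2 units.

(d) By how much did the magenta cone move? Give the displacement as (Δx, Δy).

(0.7, -0.5)

The magenta cone was at about (7.1, 2.2) and moved to about (7.8, 1.7).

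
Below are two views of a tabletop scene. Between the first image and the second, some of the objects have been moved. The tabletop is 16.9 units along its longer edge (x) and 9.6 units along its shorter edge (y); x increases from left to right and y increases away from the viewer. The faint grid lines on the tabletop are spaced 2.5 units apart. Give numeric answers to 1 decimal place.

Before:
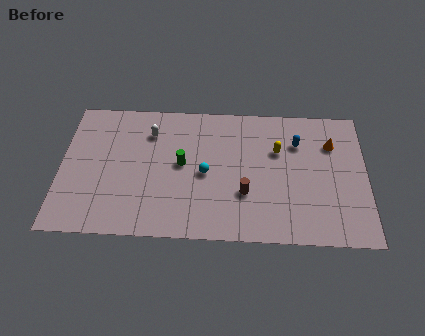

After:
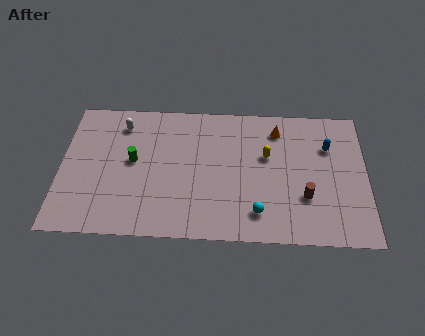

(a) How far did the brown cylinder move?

3.3

The brown cylinder was near (10.2, 3.2) before and (13.5, 3.1) after, so it travelled √(3.3² + 0.1²) ≈ 3.3 units.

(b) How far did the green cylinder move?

2.7

The green cylinder was near (6.7, 5.1) before and (4.0, 5.2) after, so it travelled √(2.7² + 0.1²) ≈ 2.7 units.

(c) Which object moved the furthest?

the cyan sphere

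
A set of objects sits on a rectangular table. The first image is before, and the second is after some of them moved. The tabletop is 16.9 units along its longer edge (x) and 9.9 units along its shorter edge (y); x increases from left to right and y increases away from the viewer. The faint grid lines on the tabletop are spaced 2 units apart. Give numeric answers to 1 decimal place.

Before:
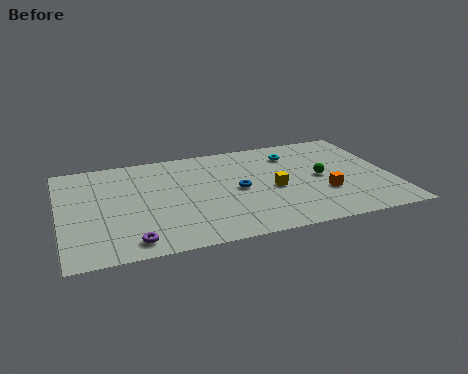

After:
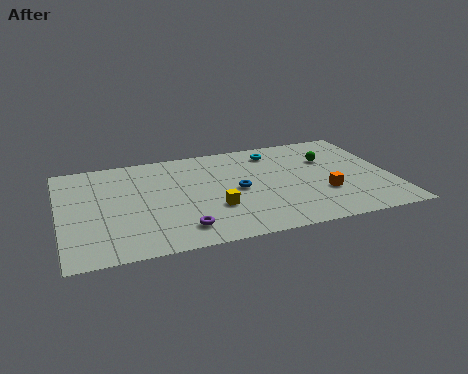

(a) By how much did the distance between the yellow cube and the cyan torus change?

+2.5

They were about 3.5 units apart before and 6.0 after — 2.5 units further apart.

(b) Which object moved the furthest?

the yellow cube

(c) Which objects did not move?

the blue torus and the orange cube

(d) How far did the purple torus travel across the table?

2.5

From (3.4, 1.3) to (5.9, 1.8), the purple torus covered √(2.5² + 0.5²) ≈ 2.5 units.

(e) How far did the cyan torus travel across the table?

1.0

The cyan torus was near (12.1, 7.7) before and (11.2, 8.2) after, so it travelled √(0.9² + 0.5²) ≈ 1.0 units.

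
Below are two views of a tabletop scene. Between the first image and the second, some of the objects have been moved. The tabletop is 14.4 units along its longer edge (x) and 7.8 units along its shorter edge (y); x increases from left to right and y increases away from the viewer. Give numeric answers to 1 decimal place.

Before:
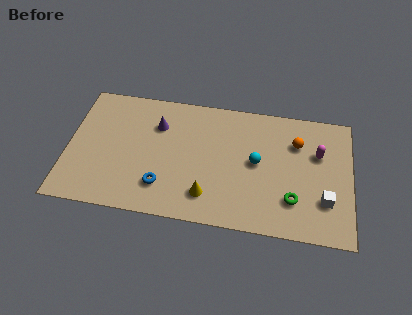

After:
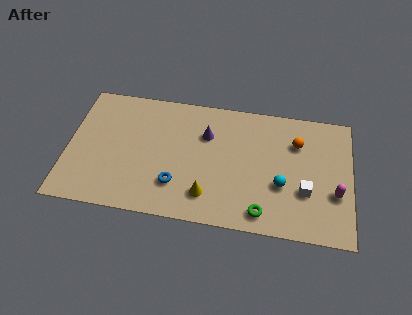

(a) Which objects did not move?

the yellow cone and the orange sphere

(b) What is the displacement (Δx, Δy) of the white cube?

(-1.0, 0.4)

The white cube started near (13.1, 2.3) and ended near (12.1, 2.7).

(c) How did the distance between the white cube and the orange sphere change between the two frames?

-0.7

The distance was about 3.6 in the first image and 2.9 in the second, so they moved 0.7 units closer together.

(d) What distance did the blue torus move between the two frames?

0.7

From (4.9, 1.9) to (5.6, 2.1), the blue torus covered √(0.7² + 0.2²) ≈ 0.7 units.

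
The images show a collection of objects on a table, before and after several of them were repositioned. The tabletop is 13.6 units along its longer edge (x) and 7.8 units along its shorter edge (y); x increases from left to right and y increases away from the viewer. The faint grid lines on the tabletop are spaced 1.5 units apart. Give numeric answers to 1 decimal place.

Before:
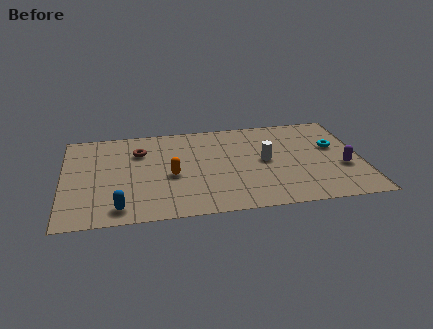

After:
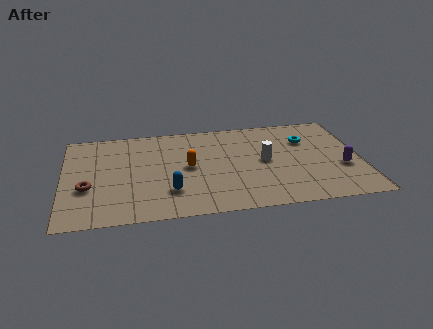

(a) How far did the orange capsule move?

1.0

The orange capsule moved from about (4.9, 3.4) to (5.7, 4.0), a distance of √(0.8² + 0.6²) ≈ 1.0.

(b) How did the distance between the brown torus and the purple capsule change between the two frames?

+2.0

They were about 9.6 units apart before and 11.6 after — 2.0 units further apart.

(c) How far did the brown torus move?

3.6

The brown torus was near (3.5, 5.6) before and (1.1, 2.9) after, so it travelled √(2.4² + 2.7²) ≈ 3.6 units.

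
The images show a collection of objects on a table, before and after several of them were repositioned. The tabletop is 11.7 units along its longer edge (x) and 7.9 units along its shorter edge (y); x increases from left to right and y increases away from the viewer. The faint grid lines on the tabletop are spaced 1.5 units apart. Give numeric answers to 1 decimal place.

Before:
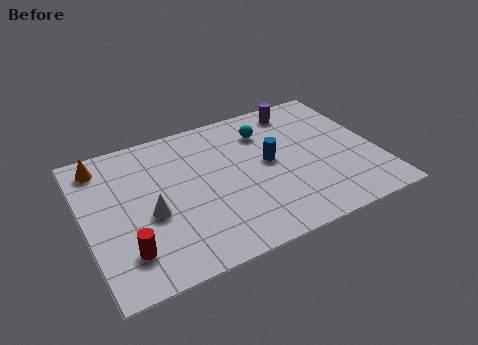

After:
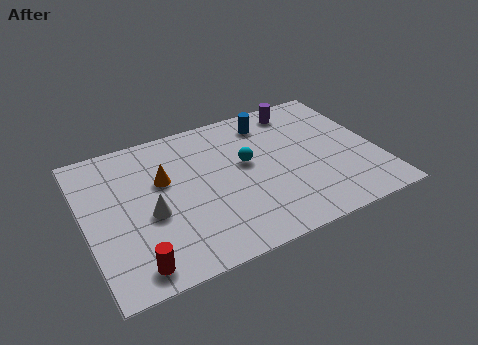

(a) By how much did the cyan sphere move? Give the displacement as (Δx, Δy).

(-1.0, -1.5)

The cyan sphere started near (7.5, 6.0) and ended near (6.5, 4.5).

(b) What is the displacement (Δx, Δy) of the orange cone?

(2.3, -1.8)

From the two frames, the orange cone sits at roughly (0.9, 6.7) before and (3.2, 4.9) after.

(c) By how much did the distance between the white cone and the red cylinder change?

+0.6

The distance was about 1.9 in the first image and 2.5 in the second, so they moved 0.6 units further apart.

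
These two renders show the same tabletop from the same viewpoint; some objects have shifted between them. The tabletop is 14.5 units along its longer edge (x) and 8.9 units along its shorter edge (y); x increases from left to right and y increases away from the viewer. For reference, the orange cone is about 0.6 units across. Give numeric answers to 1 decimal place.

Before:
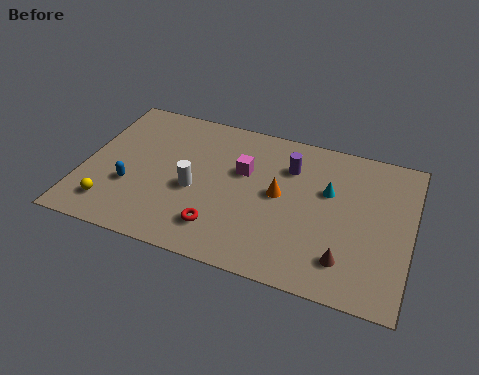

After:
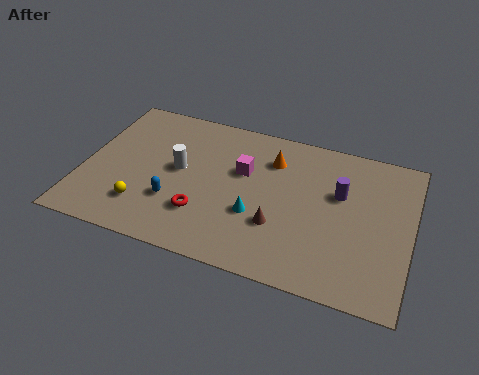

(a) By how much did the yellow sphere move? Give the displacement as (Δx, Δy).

(1.4, 0.4)

The yellow sphere started near (1.5, 1.7) and ended near (2.9, 2.1).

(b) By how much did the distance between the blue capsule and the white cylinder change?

-0.9

Before: roughly 2.9 units apart; after: 2.0. That's 0.9 units closer together.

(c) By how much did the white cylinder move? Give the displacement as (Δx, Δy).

(-0.8, 1.0)

From the two frames, the white cylinder sits at roughly (5.0, 3.8) before and (4.2, 4.8) after.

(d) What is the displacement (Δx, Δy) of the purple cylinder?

(2.3, -0.9)

The purple cylinder started near (9.0, 6.5) and ended near (11.3, 5.6).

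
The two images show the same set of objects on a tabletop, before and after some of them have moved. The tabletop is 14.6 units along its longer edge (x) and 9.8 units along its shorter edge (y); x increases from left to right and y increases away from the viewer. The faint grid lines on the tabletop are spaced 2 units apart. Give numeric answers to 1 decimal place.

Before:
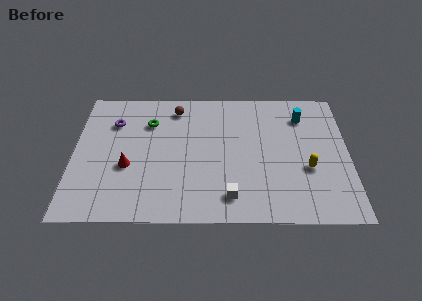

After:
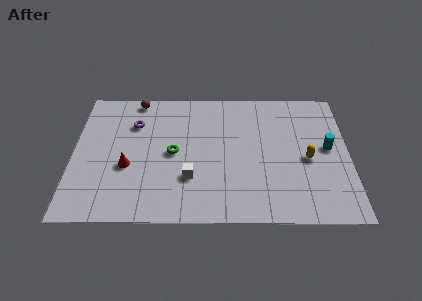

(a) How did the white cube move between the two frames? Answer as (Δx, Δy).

(-2.1, 1.3)

The white cube was at about (8.3, 1.7) and moved to about (6.2, 3.0).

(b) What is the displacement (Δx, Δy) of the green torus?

(1.3, -2.3)

The green torus was at about (4.0, 7.1) and moved to about (5.3, 4.8).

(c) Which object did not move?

the red cone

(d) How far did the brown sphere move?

2.2

The brown sphere moved from about (5.4, 8.2) to (3.3, 8.9), a distance of √(2.1² + 0.7²) ≈ 2.2.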